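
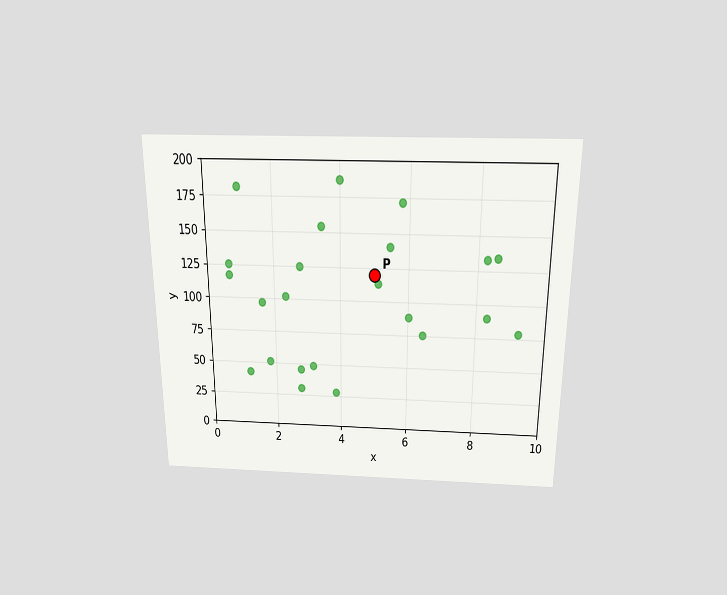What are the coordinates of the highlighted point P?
(5, 120)

The chart is viewed slightly from above. Following the gridlines from P to each axis, P sits at (5, 120).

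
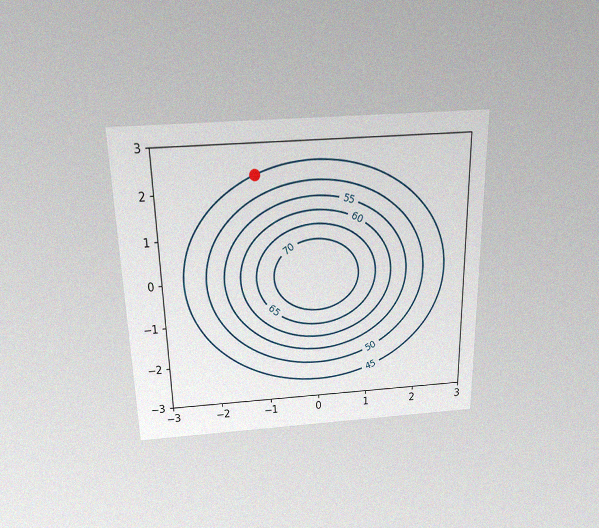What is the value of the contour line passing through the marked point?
45

The chart is viewed slightly from above, with some photo noise. The marked point sits on the contour labelled 45.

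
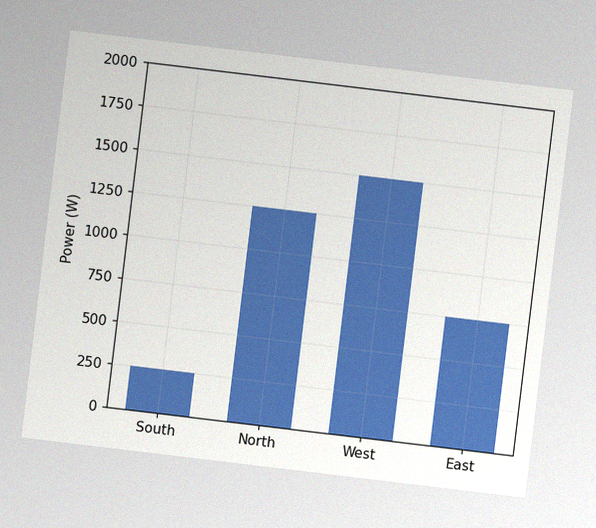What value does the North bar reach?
The chart is tilted about 7° clockwise, with some photo noise. Reading along the chart's y-axis, the North bar reaches 1250W.

1250W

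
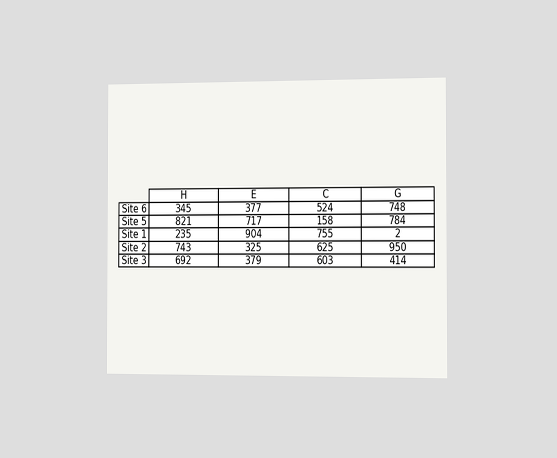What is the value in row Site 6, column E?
377

The chart is viewed slightly from the right. The (Site 6, E) cell reads 377.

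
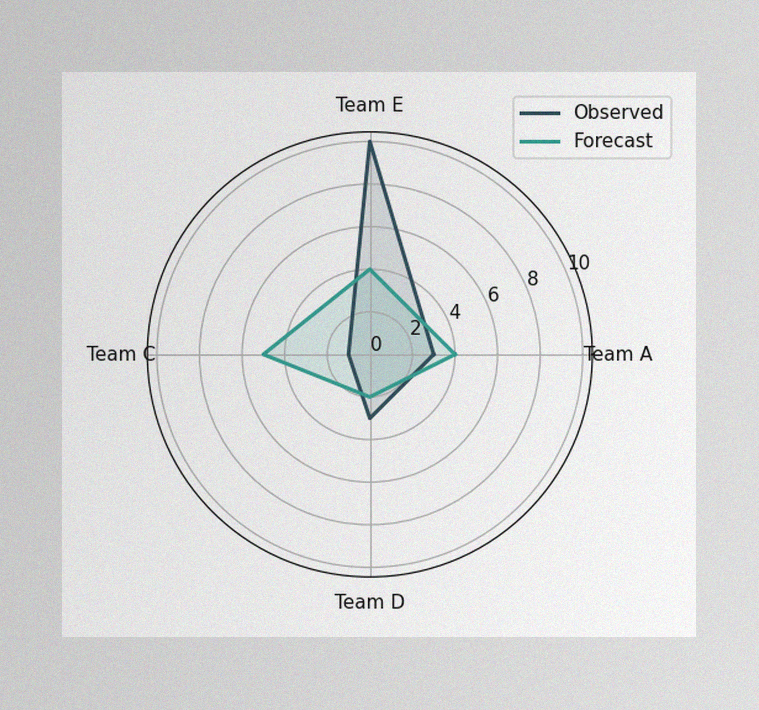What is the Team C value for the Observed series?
The image has some photo noise and uneven lighting. On the Team C axis, Observed reaches 1.

1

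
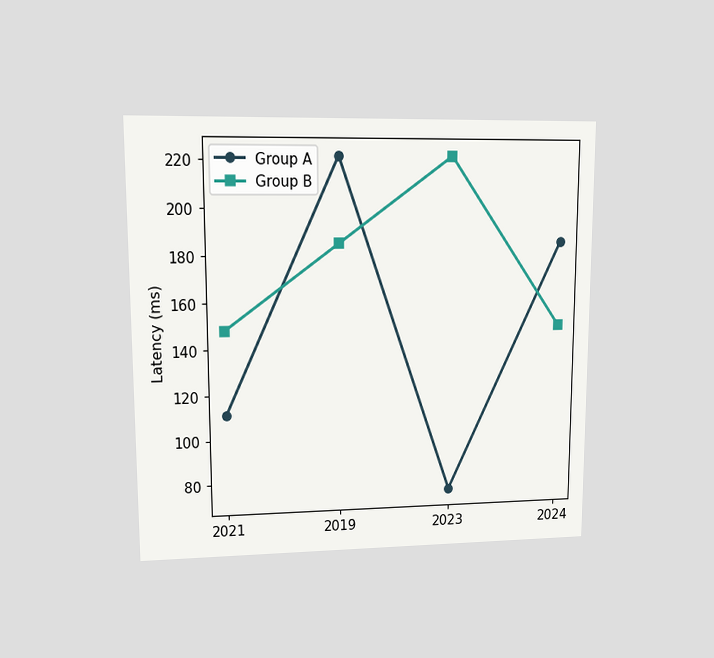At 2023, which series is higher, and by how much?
Group B, by 148ms

The chart is viewed at a slight angle. At 2023, Group B sits above the other line by 148ms.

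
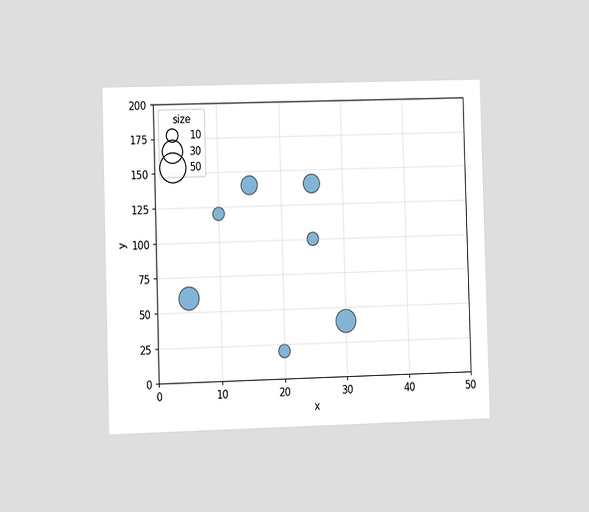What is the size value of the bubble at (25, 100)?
10

The chart is viewed at a slight angle. Matching the bubble at (25, 100) against the size legend gives 10.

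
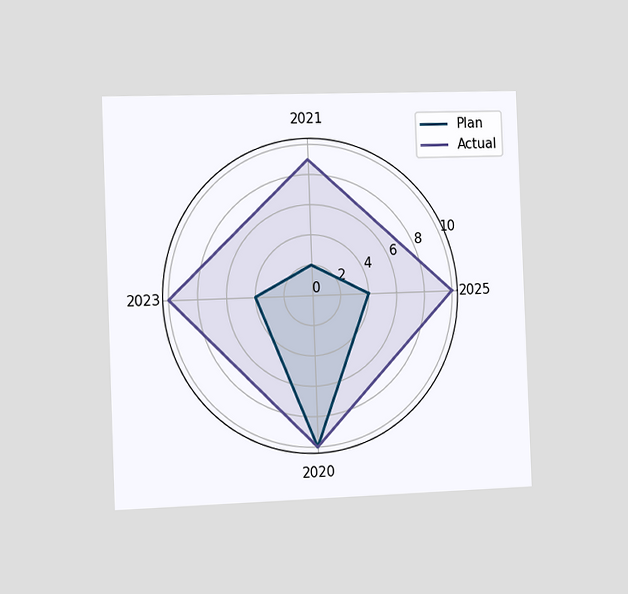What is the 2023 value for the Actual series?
The chart is tilted about 2° counter-clockwise and viewed slightly from the left. On the 2023 axis, Actual reaches 10.

10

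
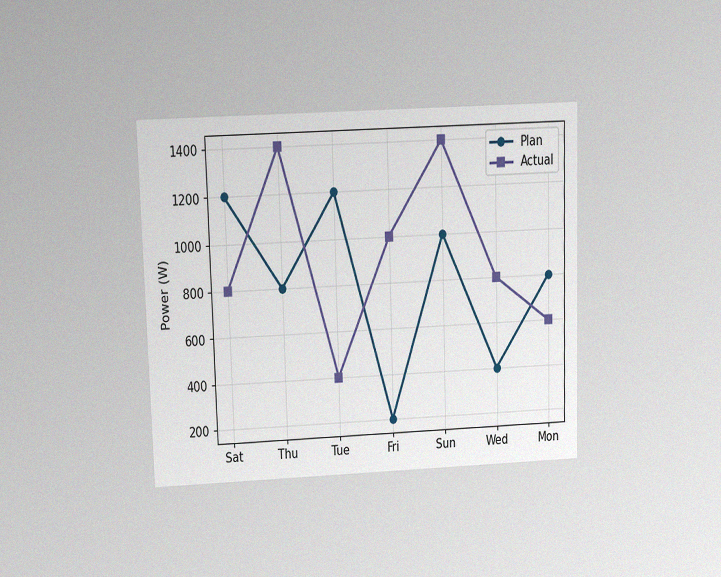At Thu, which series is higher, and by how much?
Actual, by 600W

The chart is viewed slightly from above, with some photo noise. At Thu, Actual sits above the other line by 600W.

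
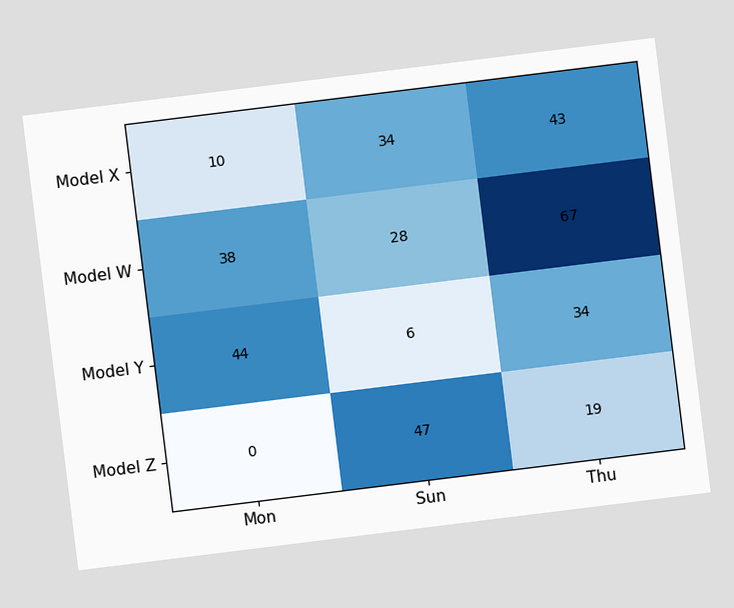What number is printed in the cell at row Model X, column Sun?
The chart is tilted about 7° counter-clockwise. The (Model X, Sun) cell reads 34.

34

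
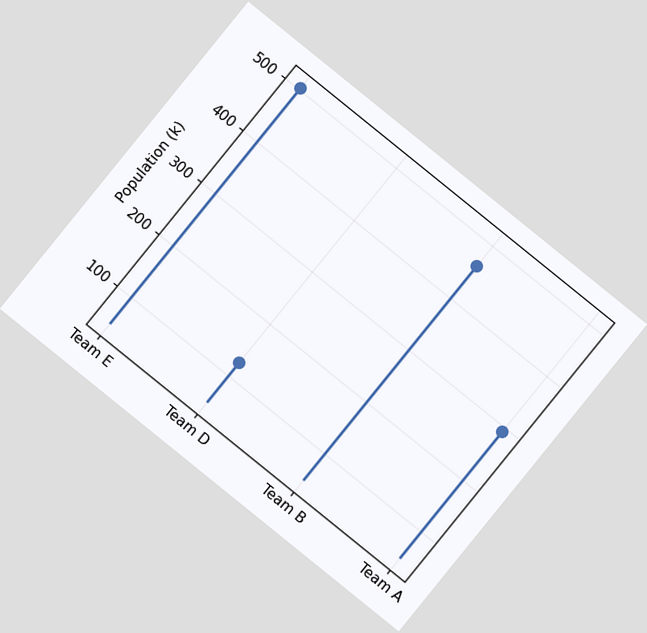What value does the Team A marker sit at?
The chart is tilted about 39° clockwise. The Team A marker sits at 294k.

294k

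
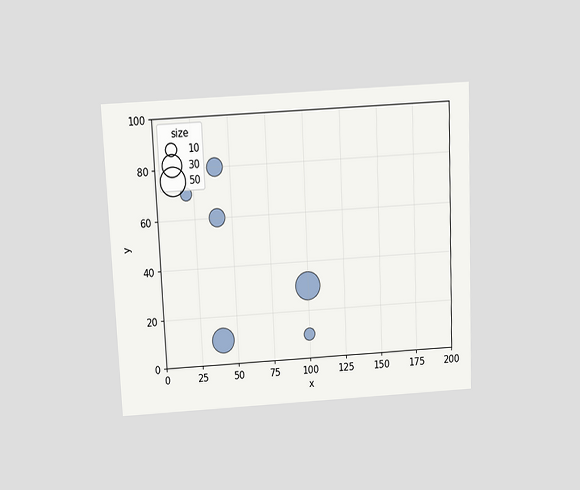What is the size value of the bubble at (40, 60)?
The chart is tilted about 3° counter-clockwise and viewed slightly from above. Matching the bubble at (40, 60) against the size legend gives 20.

20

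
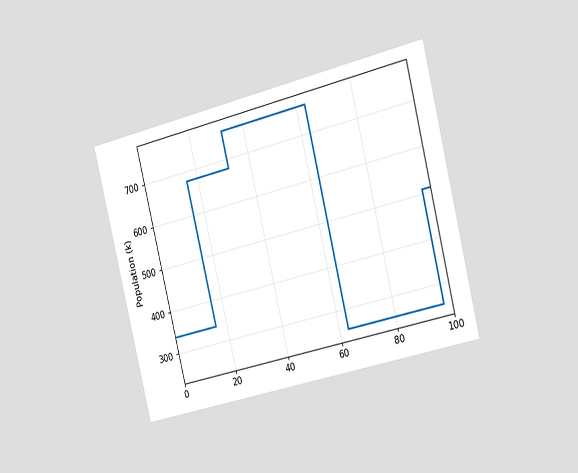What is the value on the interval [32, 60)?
The chart is tilted about 14° counter-clockwise and viewed slightly from the right. On [32, 60) the step sits at 765k.

765k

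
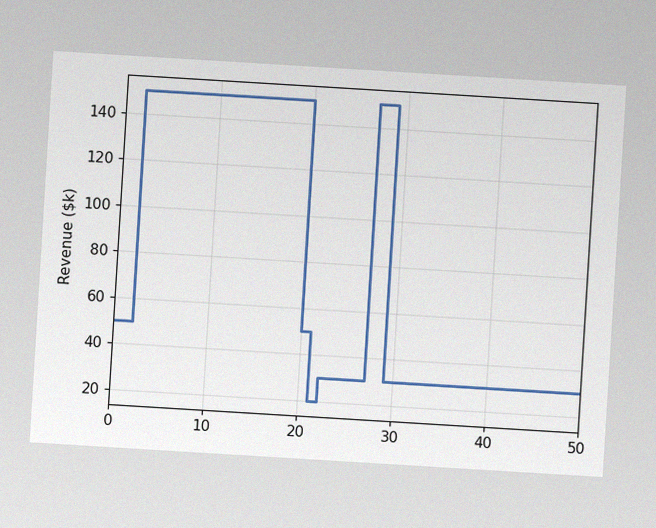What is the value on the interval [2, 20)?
$150k

The chart is tilted about 3° clockwise, with some photo noise. On [2, 20) the step sits at $150k.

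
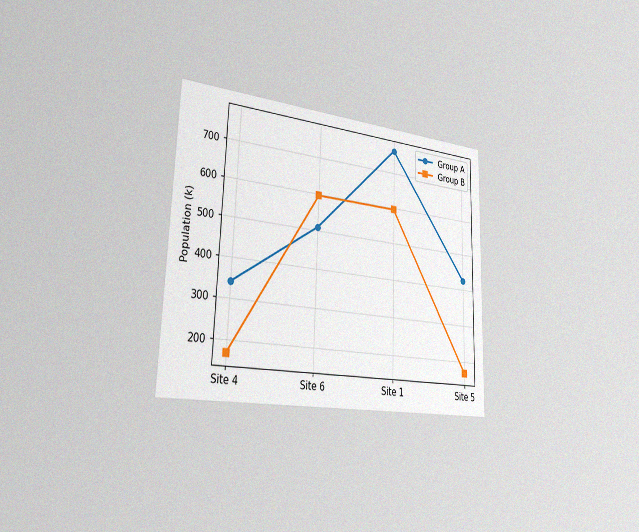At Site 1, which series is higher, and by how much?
Group A, by 170k

The chart is viewed slightly from the left, with some photo noise. At Site 1, Group A sits above the other line by 170k.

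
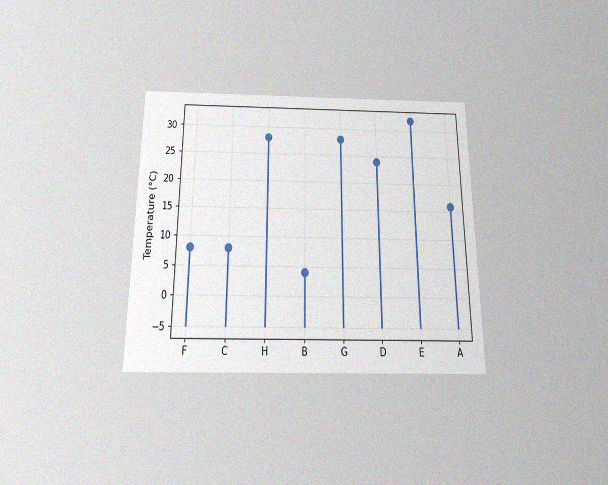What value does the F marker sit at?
8°C

The chart is viewed slightly from below, with some photo noise. The F marker sits at 8°C.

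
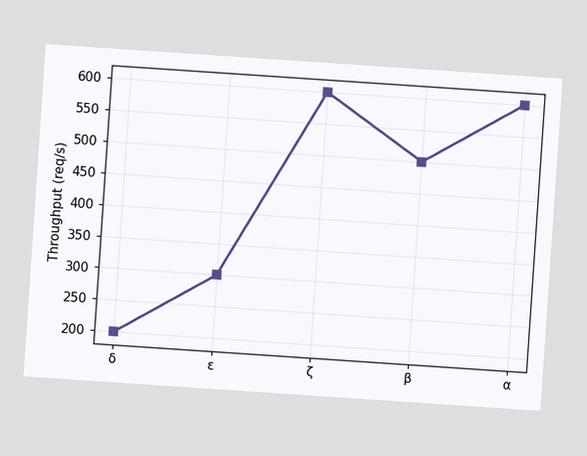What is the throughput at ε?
The chart is tilted about 4° clockwise. At ε, the line is at 300req/s.

300req/s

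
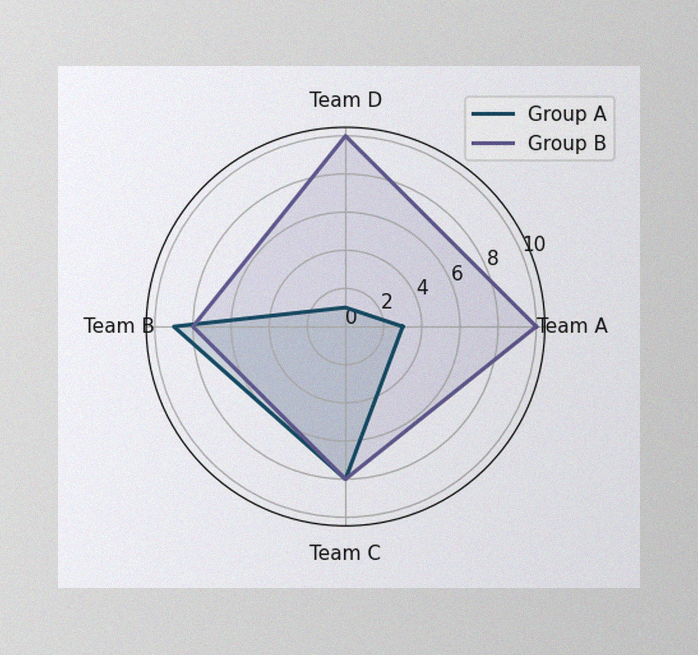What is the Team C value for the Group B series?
The image has some photo noise and uneven lighting. On the Team C axis, Group B reaches 8.

8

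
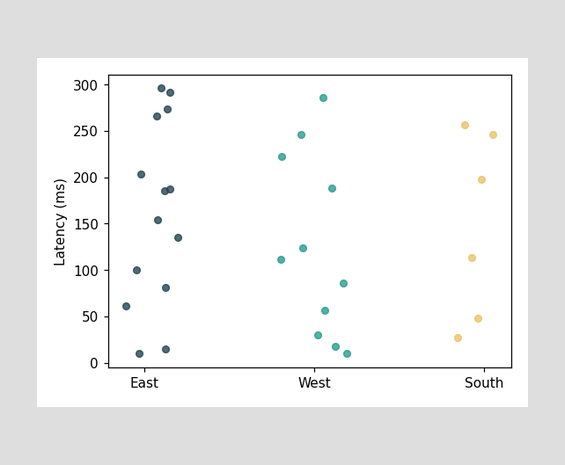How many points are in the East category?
14

Counting the markers in the East column gives 14.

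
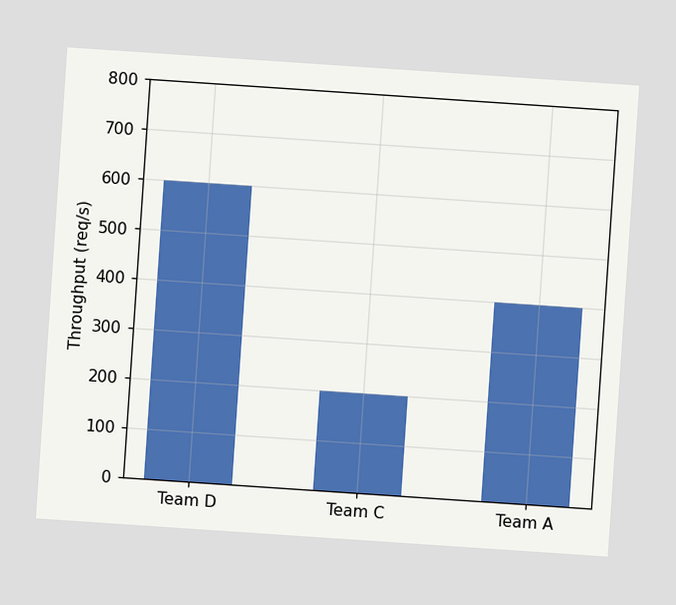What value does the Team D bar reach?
The chart is tilted about 4° clockwise. Reading along the chart's y-axis, the Team D bar reaches 600req/s.

600req/s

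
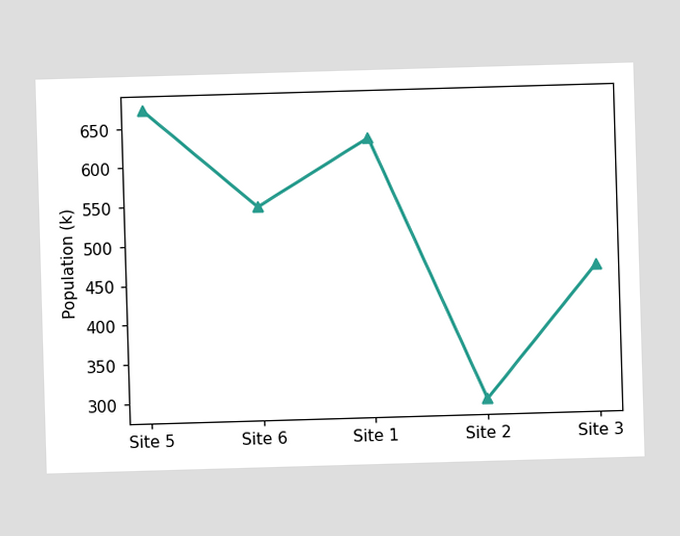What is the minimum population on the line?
The lowest point is at Site 2, and reading across to the y-axis gives 294k.

294k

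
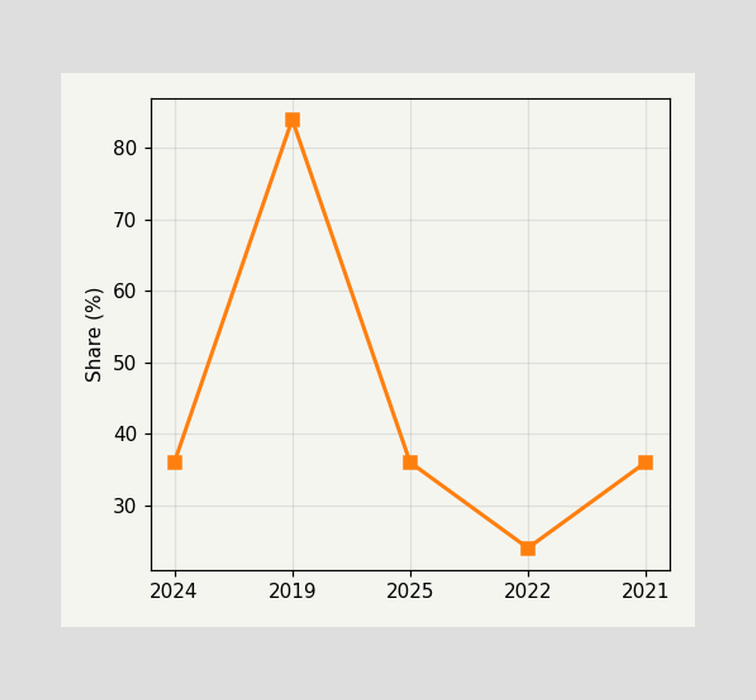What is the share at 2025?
36%

At 2025, the line is at 36%.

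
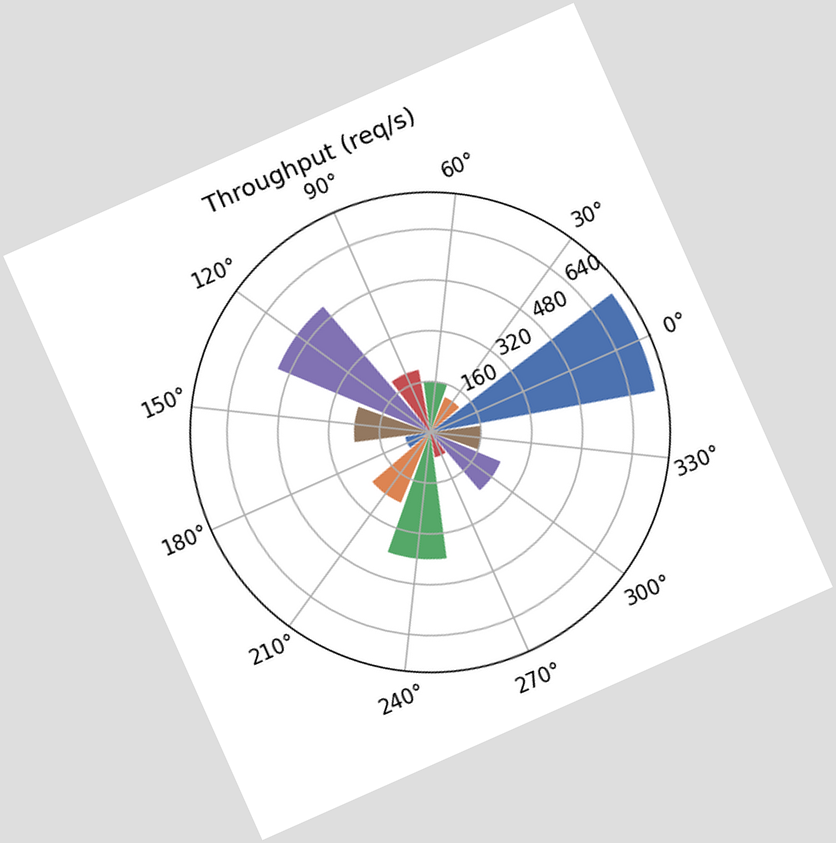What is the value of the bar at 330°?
The chart is tilted about 24° counter-clockwise. The bar at 330° reaches 160req/s on the radial axis.

160req/s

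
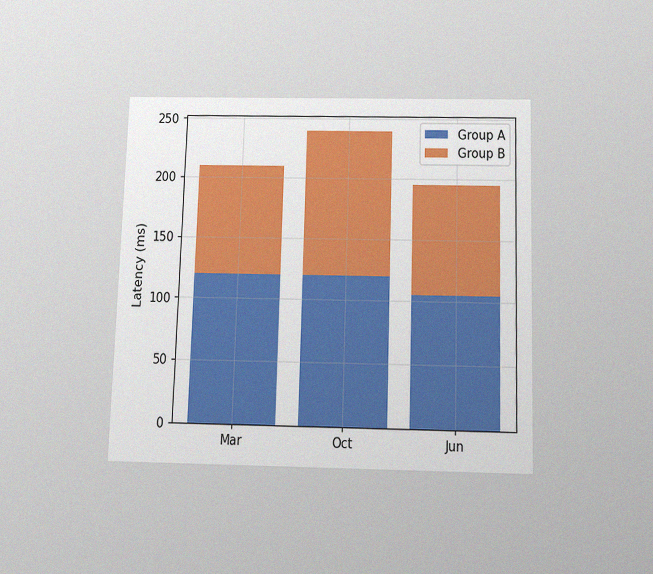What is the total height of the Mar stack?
210ms

The chart is viewed slightly from below, with some photo noise. The Mar stack's top reaches 210ms on the y-axis.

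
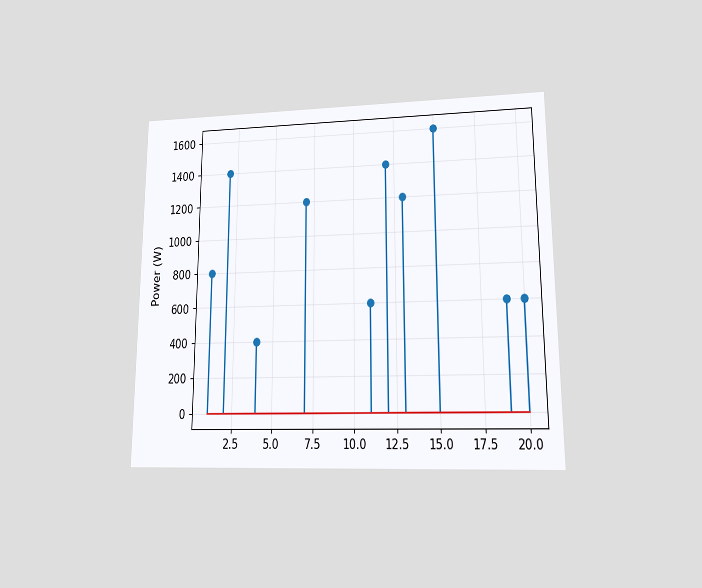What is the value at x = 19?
600W

The chart is viewed at a slight angle. The stem at x=19 reaches 600W.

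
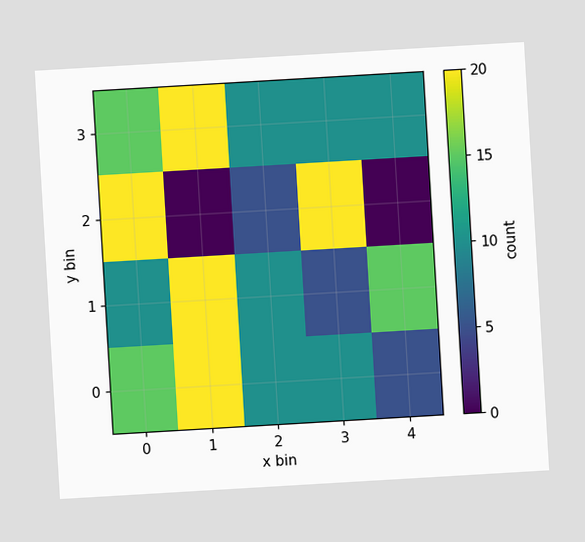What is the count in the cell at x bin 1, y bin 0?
The chart is tilted about 3° counter-clockwise. Matching the cell (1, 0) against the colorbar gives 20.

20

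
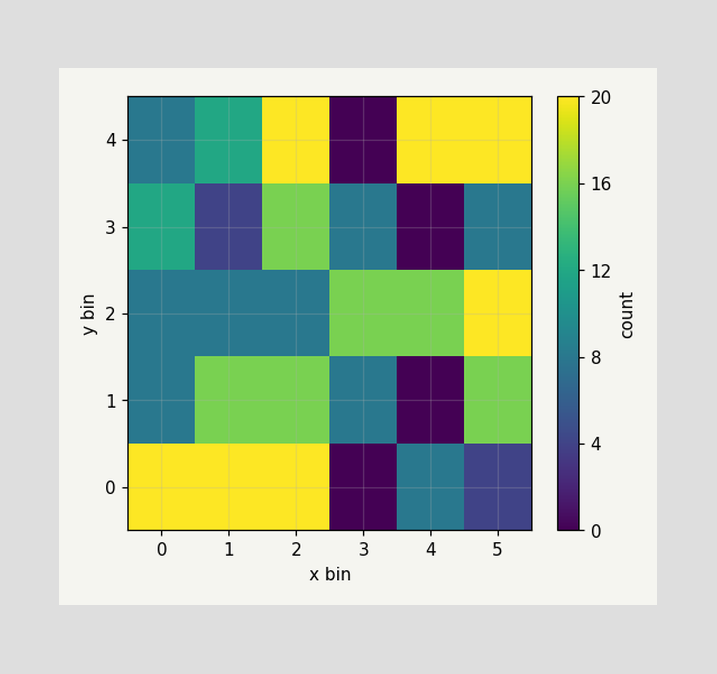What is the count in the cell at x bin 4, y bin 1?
Matching the cell (4, 1) against the colorbar gives 0.

0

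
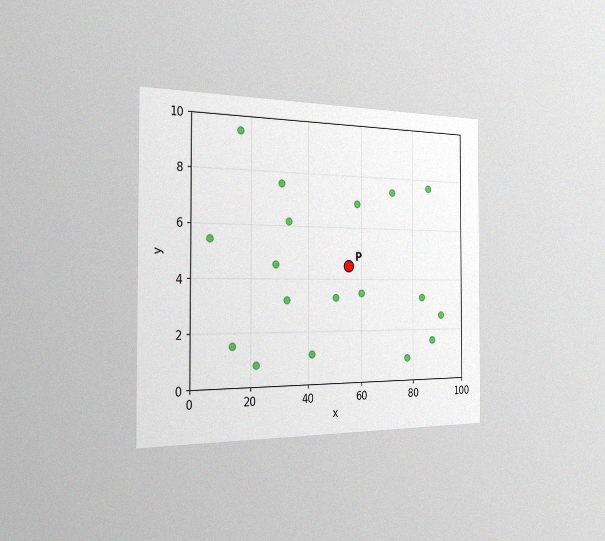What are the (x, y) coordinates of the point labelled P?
(55, 4.5)

The chart is viewed slightly from the left, with some photo noise. Following the gridlines from P to each axis, P sits at (55, 4.5).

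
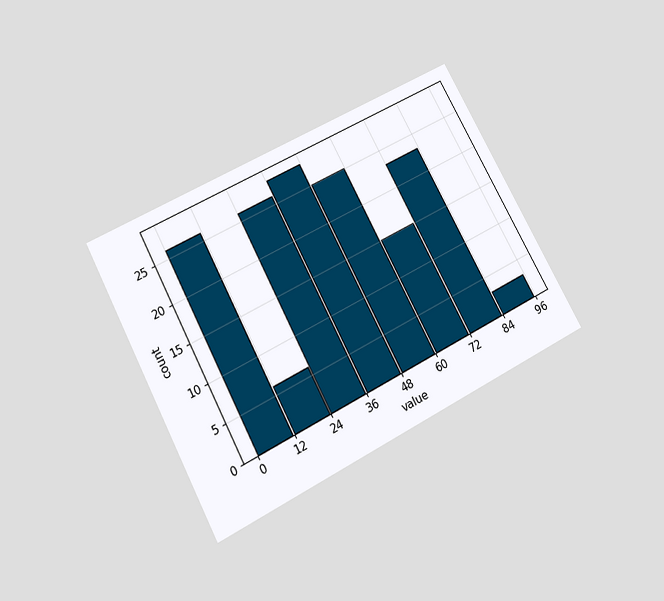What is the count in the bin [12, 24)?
The chart is tilted about 28° counter-clockwise and viewed slightly from below. The [12, 24) bin has height 6.

6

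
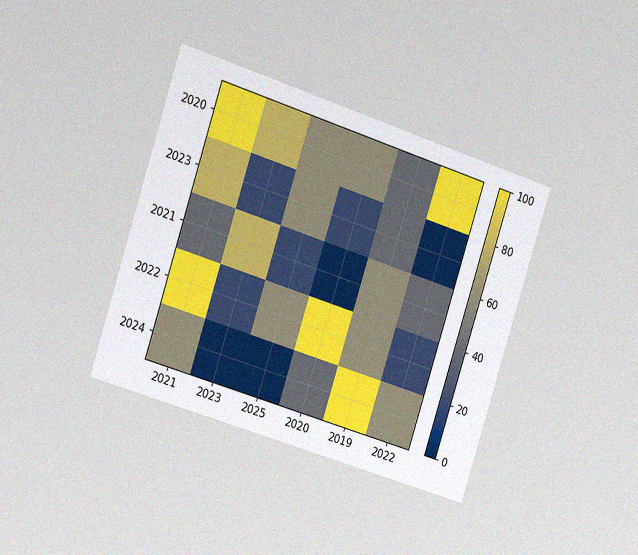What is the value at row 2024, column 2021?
The chart is tilted about 18° clockwise and viewed slightly from the left, with some photo noise. Matching cell (2024, 2021) against the colorbar gives 60.

60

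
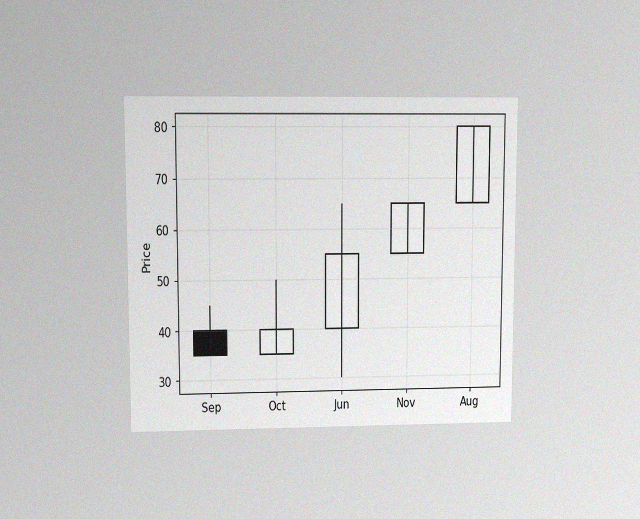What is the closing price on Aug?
The chart is viewed at a slight angle, with some photo noise. The Aug candle closes at 80.

80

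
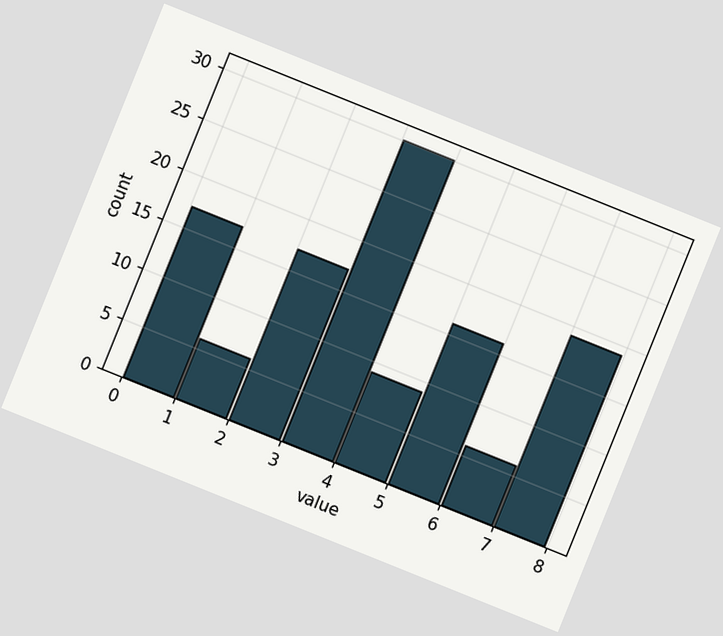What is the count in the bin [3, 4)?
The chart is tilted about 22° clockwise. The [3, 4) bin has height 30.

30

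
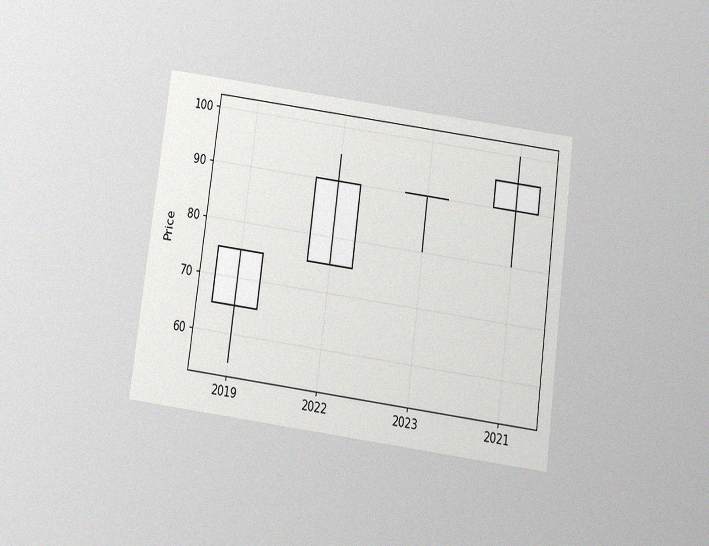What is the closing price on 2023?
90

The chart is tilted about 8° clockwise and viewed slightly from below, with some photo noise. The 2023 candle closes at 90.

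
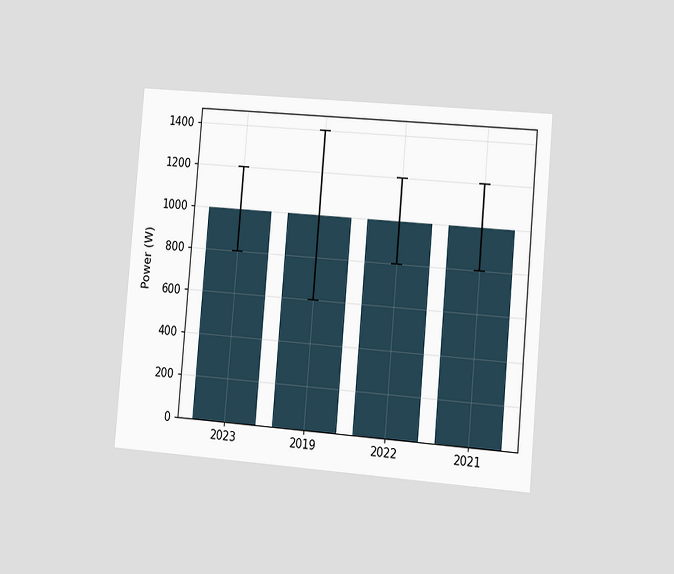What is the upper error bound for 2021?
The chart is tilted about 5° clockwise and viewed slightly from the right. The 2021 bar's upper whisker reaches 1200W.

1200W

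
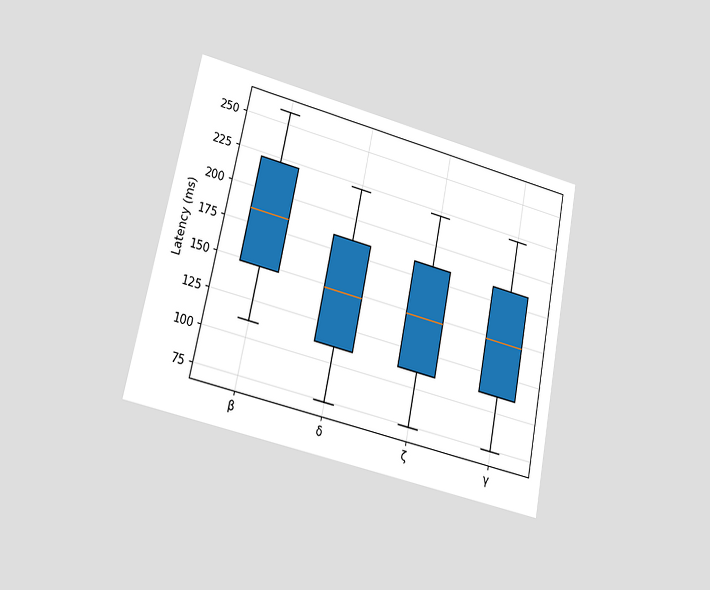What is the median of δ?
The chart is tilted about 12° clockwise and viewed at a slight angle. The median line in the δ box sits at 148ms.

148ms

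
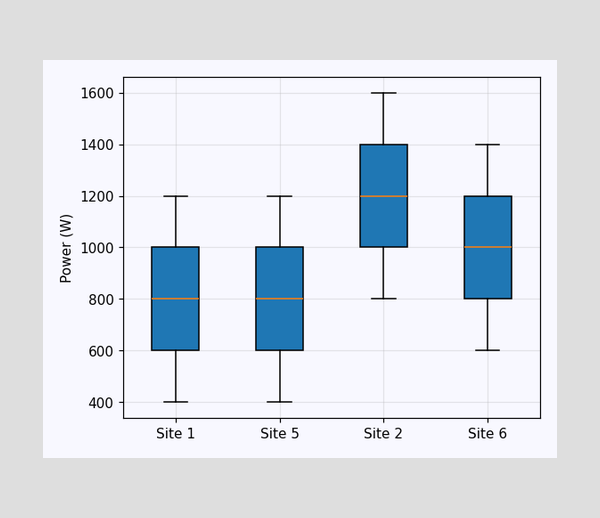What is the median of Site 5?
The median line in the Site 5 box sits at 800W.

800W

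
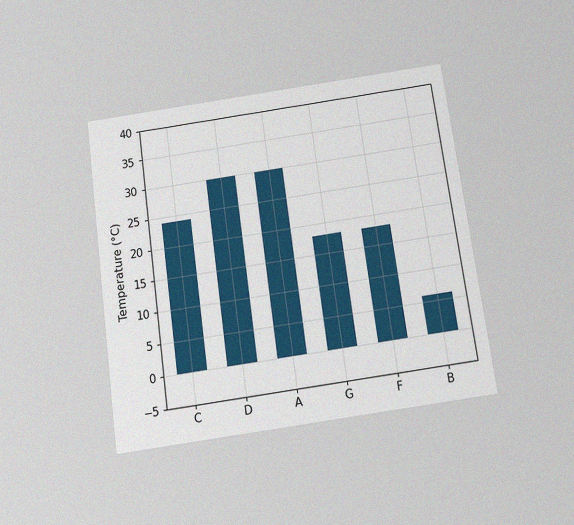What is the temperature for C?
24°C

The chart is tilted about 8° counter-clockwise and viewed slightly from below, with some photo noise. Reading along the chart's y-axis, the C bar reaches 24°C.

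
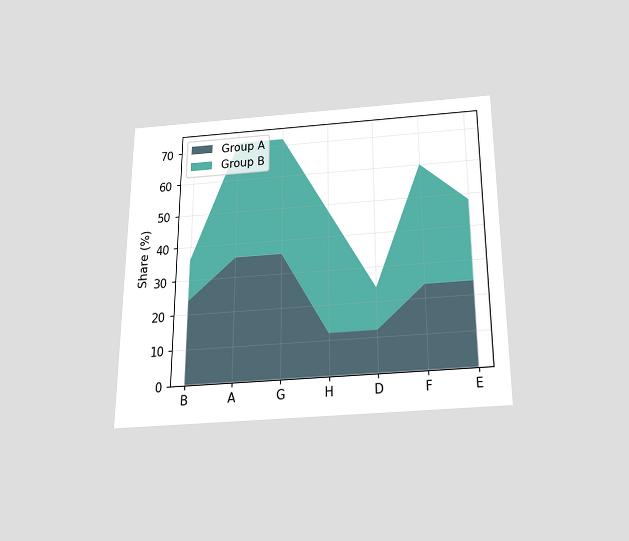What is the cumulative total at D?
24%

The chart is viewed slightly from below. The stacked total at D reaches 24%.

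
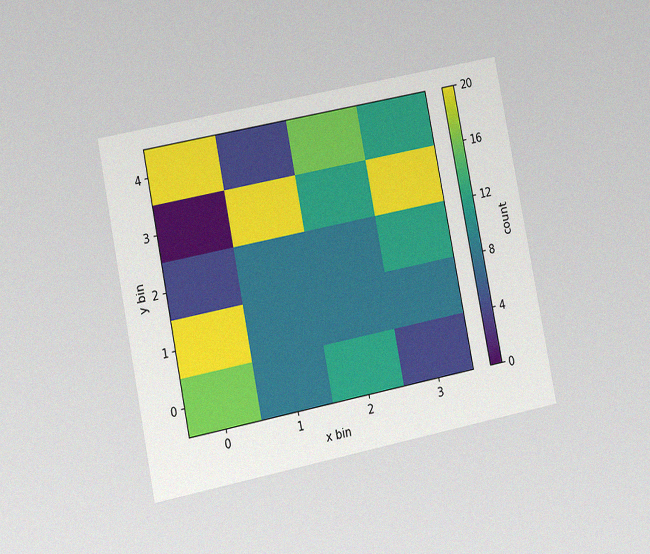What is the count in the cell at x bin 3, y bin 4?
The chart is tilted about 11° counter-clockwise and viewed at a slight angle, with some photo noise. Matching the cell (3, 4) against the colorbar gives 12.

12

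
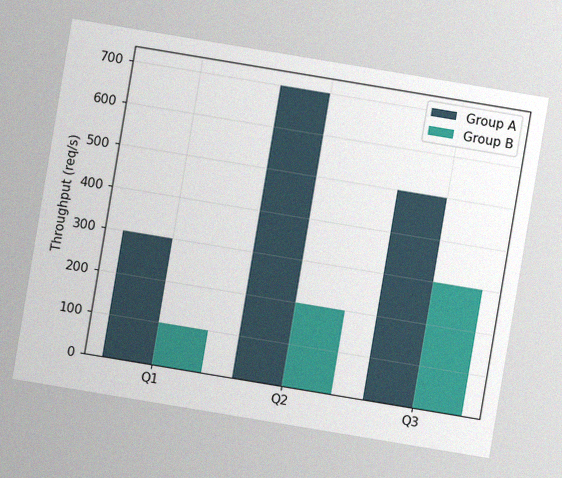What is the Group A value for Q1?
The chart is tilted about 9° clockwise, with some photo noise. The Group A bar at Q1 reaches 300req/s on the y-axis.

300req/s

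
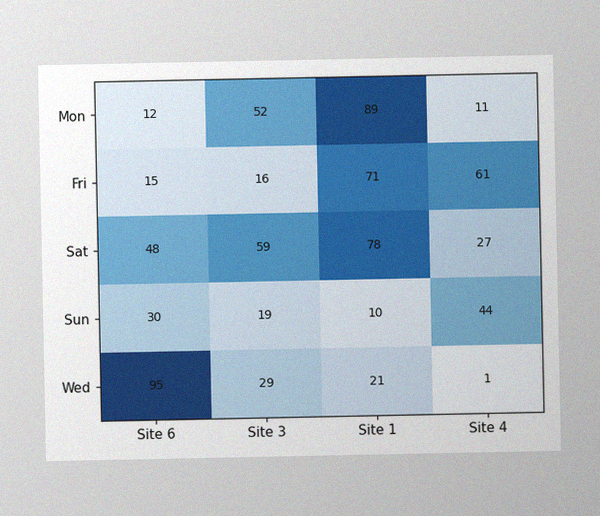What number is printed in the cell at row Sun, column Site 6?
30

The image has some photo noise and uneven lighting. The (Sun, Site 6) cell reads 30.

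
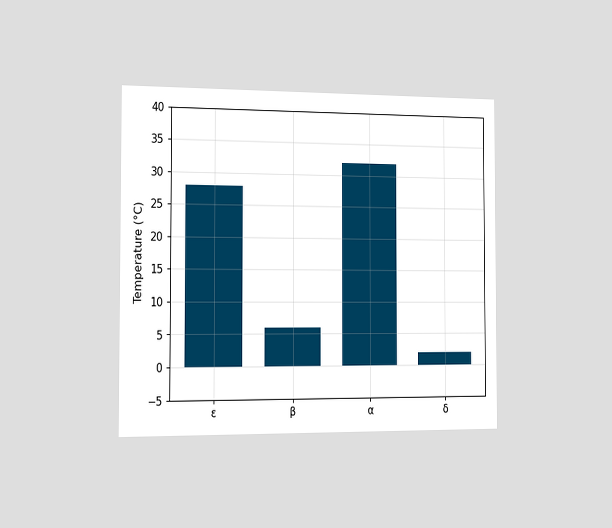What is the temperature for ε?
The chart is viewed slightly from the left. Reading along the chart's y-axis, the ε bar reaches 28°C.

28°C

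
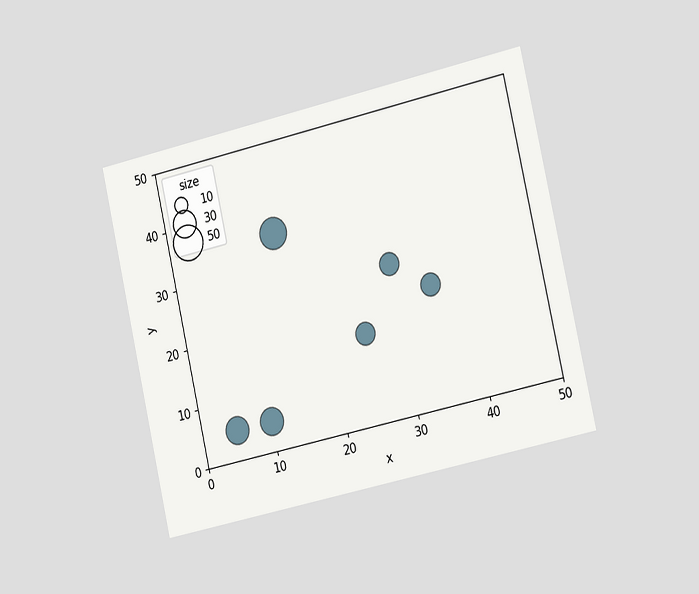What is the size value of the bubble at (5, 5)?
30

The chart is tilted about 13° counter-clockwise and viewed slightly from the right. Matching the bubble at (5, 5) against the size legend gives 30.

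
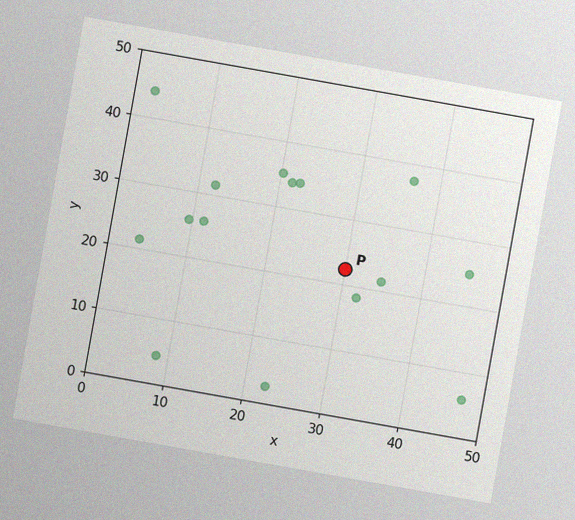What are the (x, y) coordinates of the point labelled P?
The chart is tilted about 10° clockwise, with some photo noise. Following the gridlines from P to each axis, P sits at (30, 22.5).

(30, 22.5)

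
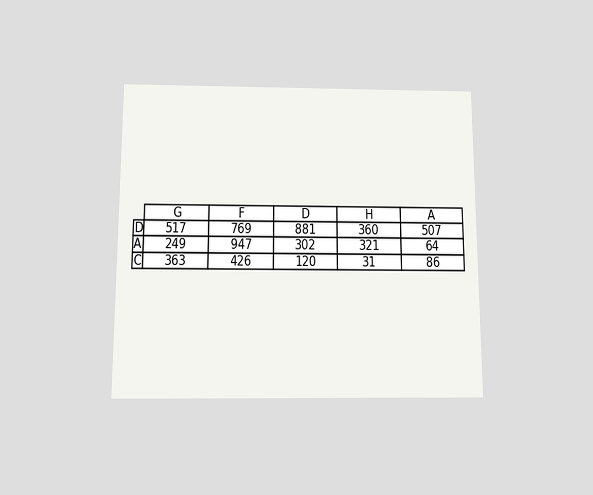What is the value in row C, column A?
86

The chart is viewed slightly from below. The (C, A) cell reads 86.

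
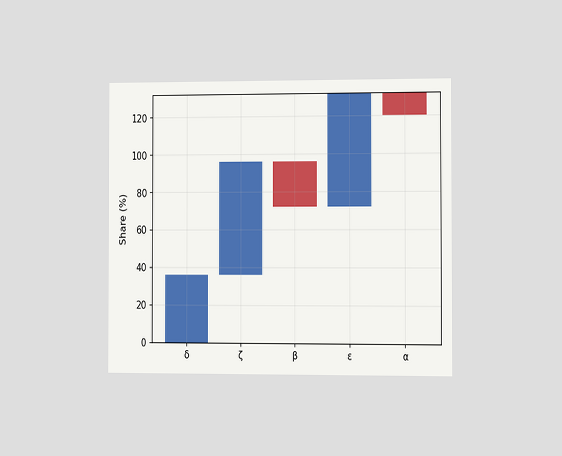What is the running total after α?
120%

The chart is viewed slightly from the right. After α the running total reaches 120%.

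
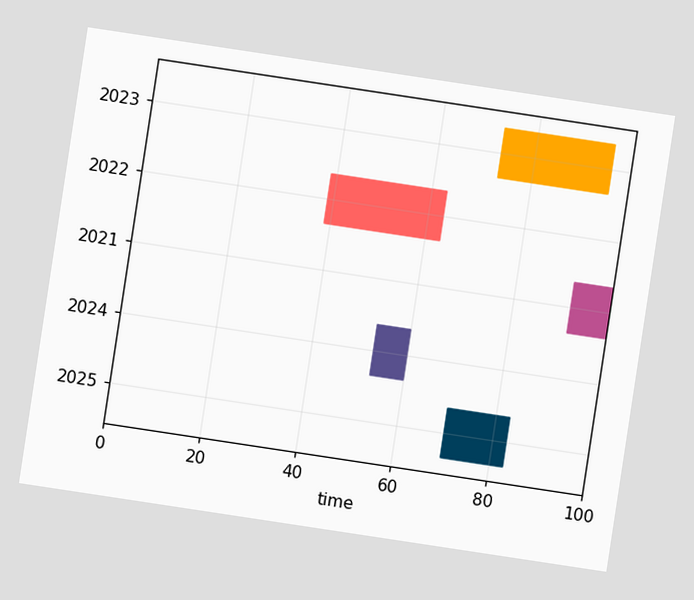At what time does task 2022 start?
The chart is tilted about 9° clockwise. The 2022 bar begins at t=39.

39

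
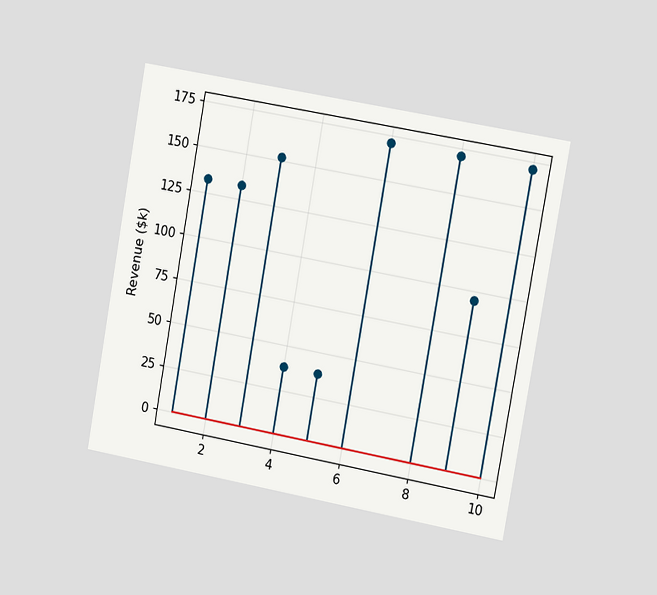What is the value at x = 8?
$171k

The chart is tilted about 10° clockwise and viewed slightly from the right. The stem at x=8 reaches $171k.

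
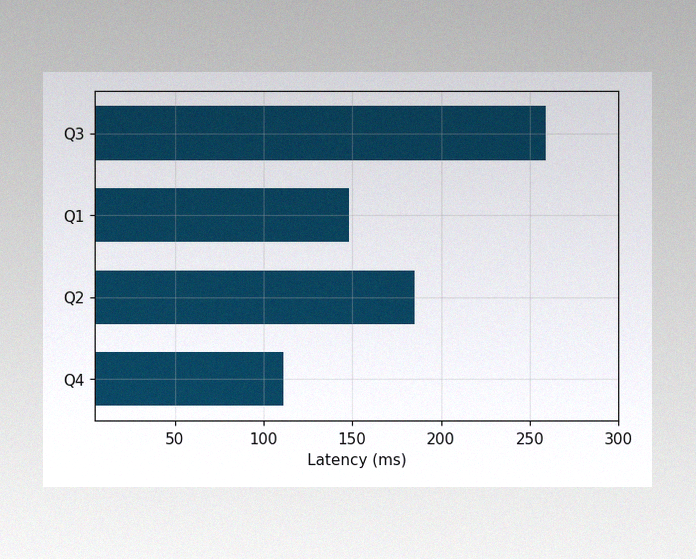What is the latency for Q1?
148ms

The image has some photo noise and uneven lighting. Reading along the chart's x-axis, the Q1 bar reaches 148ms.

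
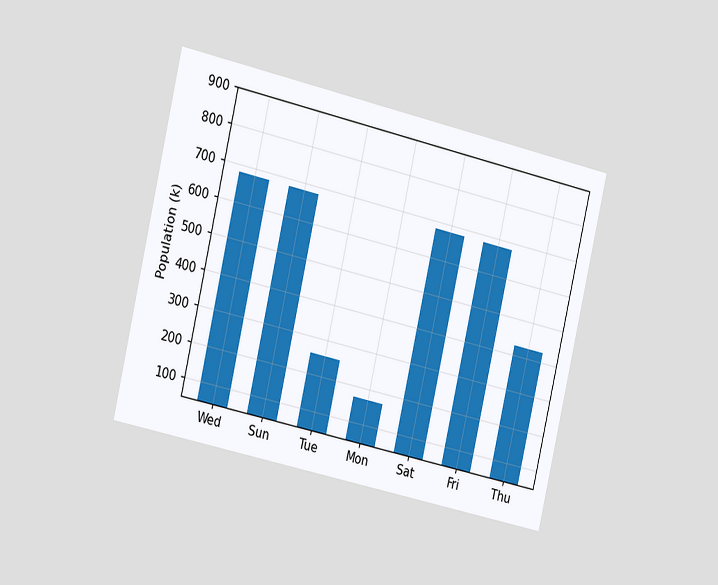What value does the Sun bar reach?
The chart is tilted about 13° clockwise and viewed slightly from the left. Reading along the chart's y-axis, the Sun bar reaches 680k.

680k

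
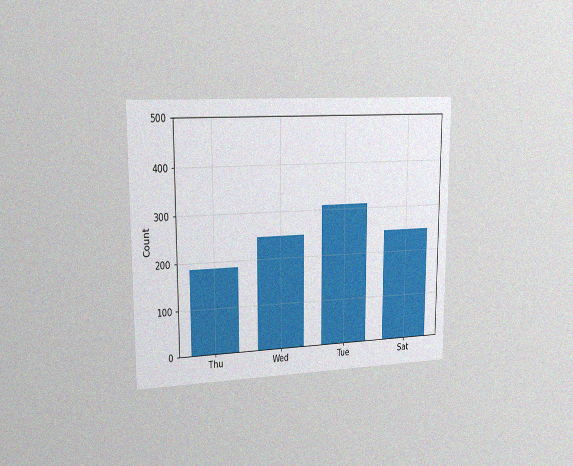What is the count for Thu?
The chart is viewed slightly from the left, with some photo noise. Reading along the chart's y-axis, the Thu bar reaches 186.

186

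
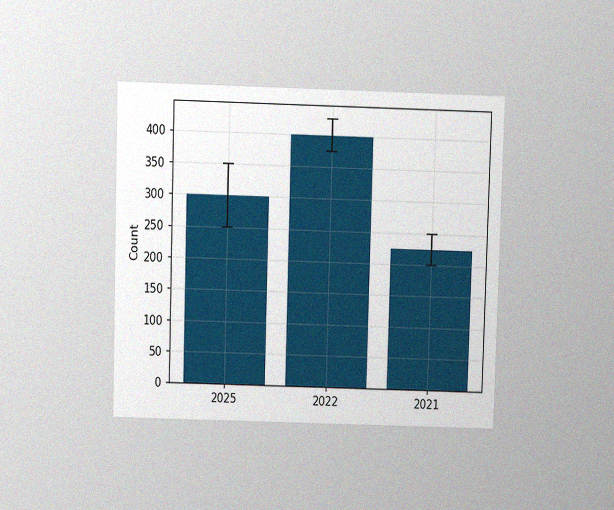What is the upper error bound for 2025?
350

The chart is viewed at a slight angle, with some photo noise. The 2025 bar's upper whisker reaches 350.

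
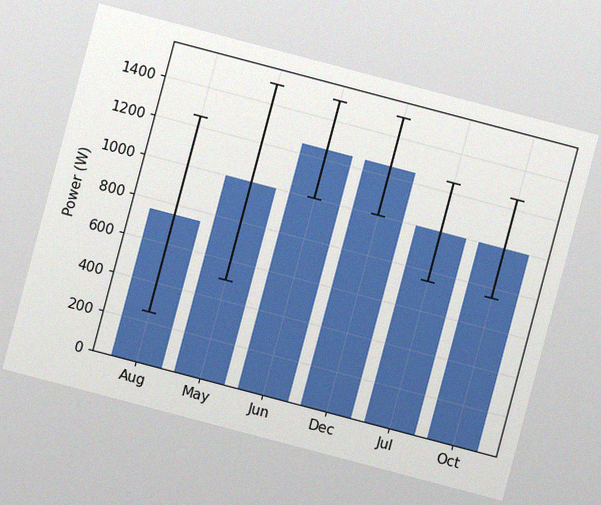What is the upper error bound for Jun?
1500W

The chart is tilted about 15° clockwise, with some photo noise. The Jun bar's upper whisker reaches 1500W.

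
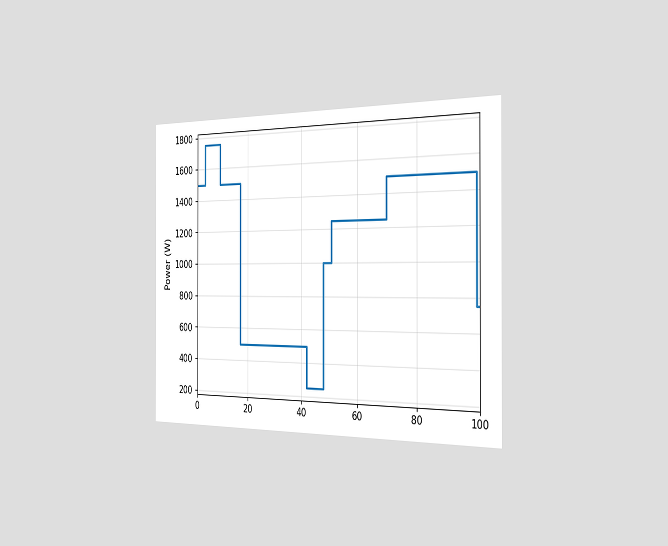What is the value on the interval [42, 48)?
250W

The chart is viewed slightly from the right. On [42, 48) the step sits at 250W.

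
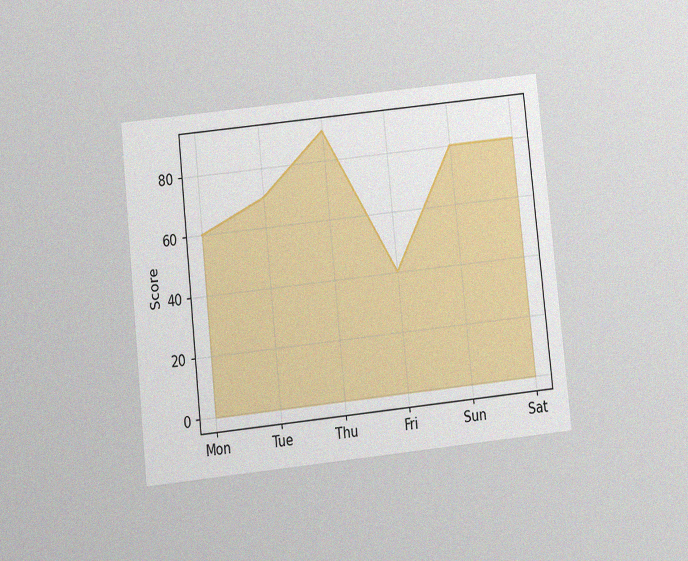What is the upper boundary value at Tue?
The chart is tilted about 6° counter-clockwise and viewed slightly from below, with some photo noise. At Tue the upper boundary is at 70.

70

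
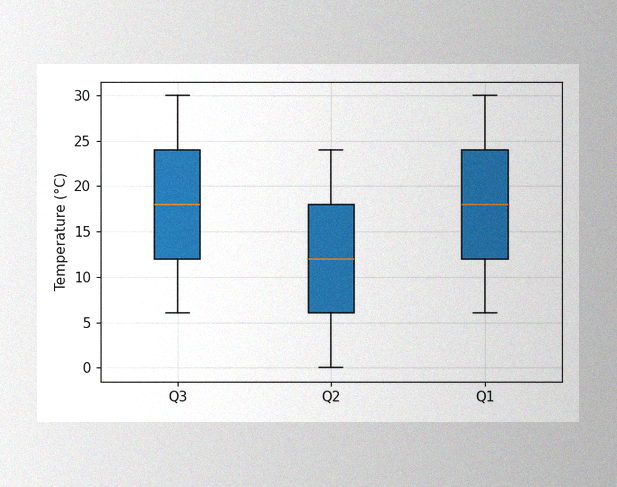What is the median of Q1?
18°C

The image has some photo noise and uneven lighting. The median line in the Q1 box sits at 18°C.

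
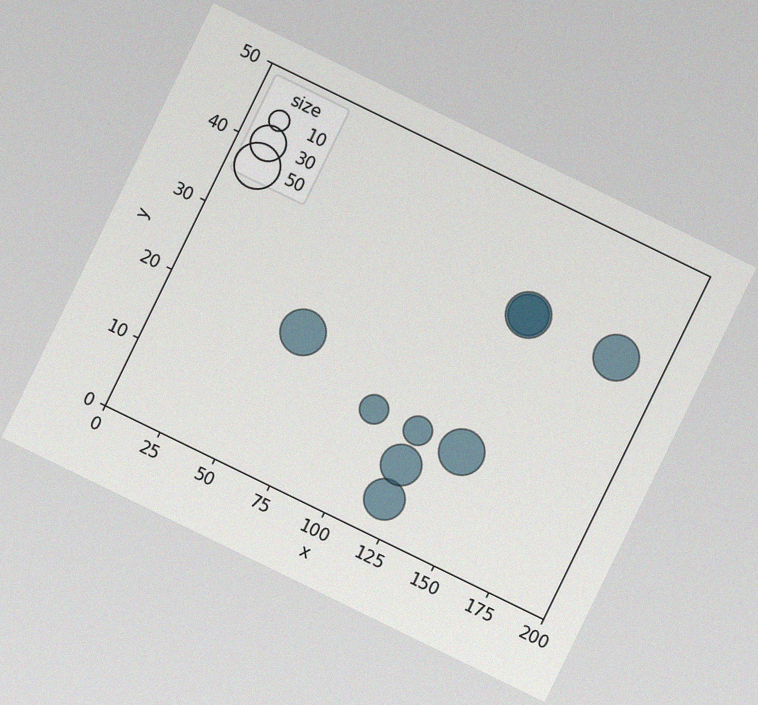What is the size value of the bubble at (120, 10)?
The chart is tilted about 26° clockwise, with some photo noise. Matching the bubble at (120, 10) against the size legend gives 40.

40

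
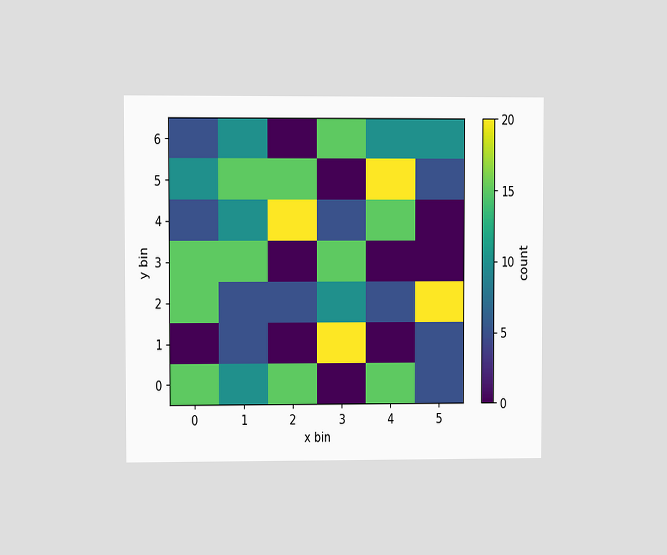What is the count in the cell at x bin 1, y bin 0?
The chart is viewed at a slight angle. Matching the cell (1, 0) against the colorbar gives 10.

10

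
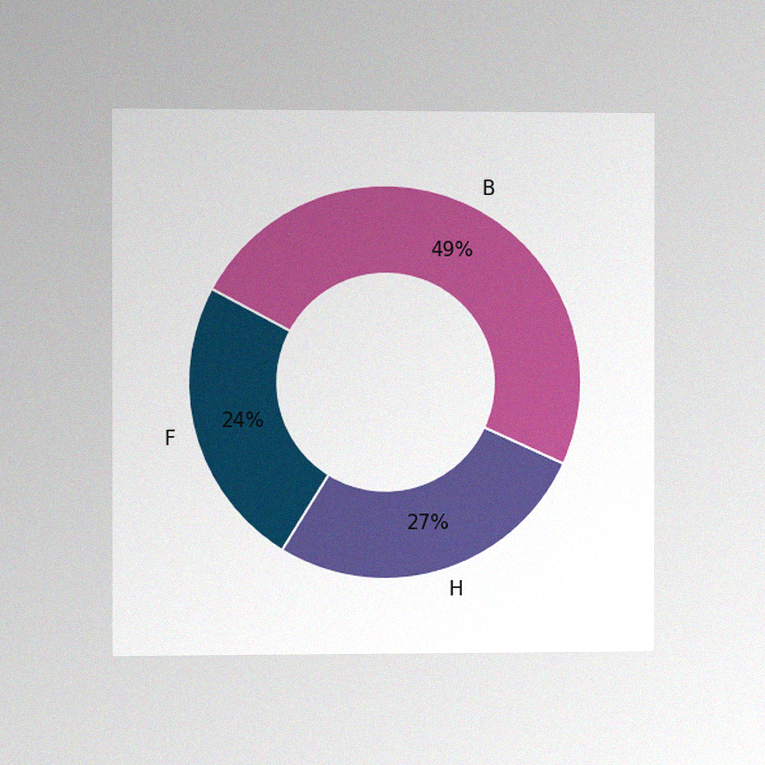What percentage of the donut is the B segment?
49%

The chart is viewed slightly from the left, with some photo noise. The B segment takes up 49% of the ring.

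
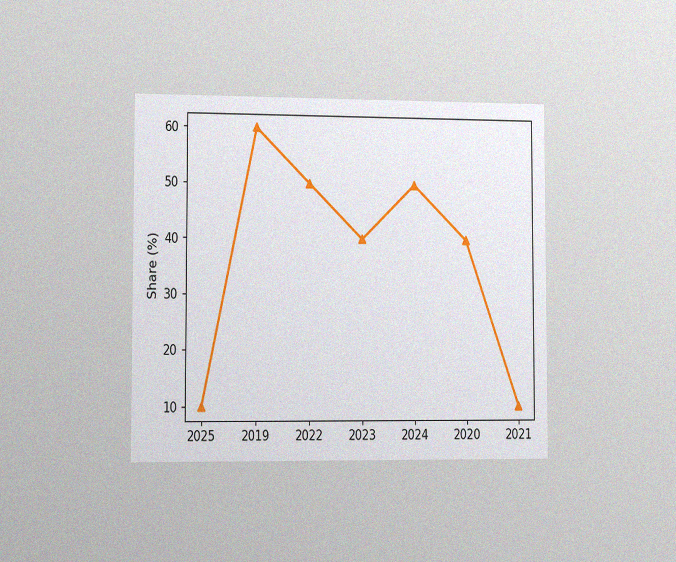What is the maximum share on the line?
60%

The chart is viewed slightly from the left, with some photo noise. The highest point is at 2019, and reading across to the y-axis gives 60%.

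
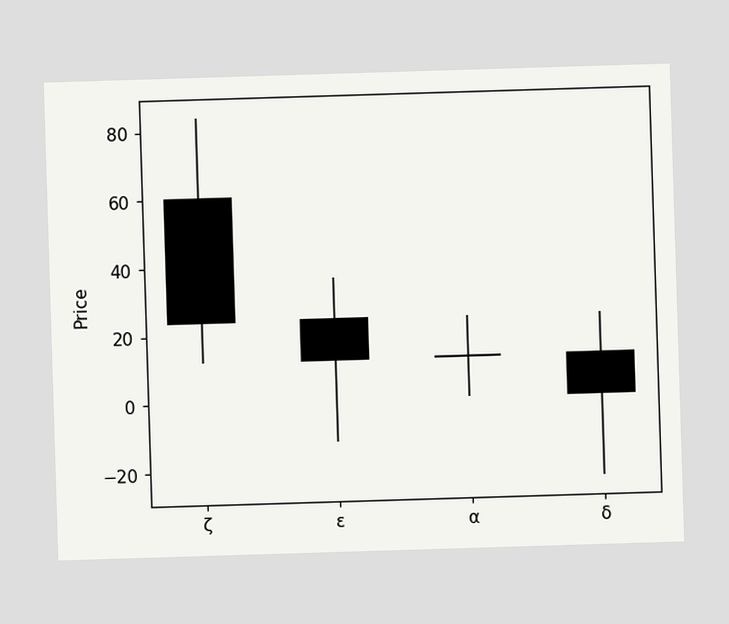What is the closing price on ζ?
24

The ζ candle closes at 24.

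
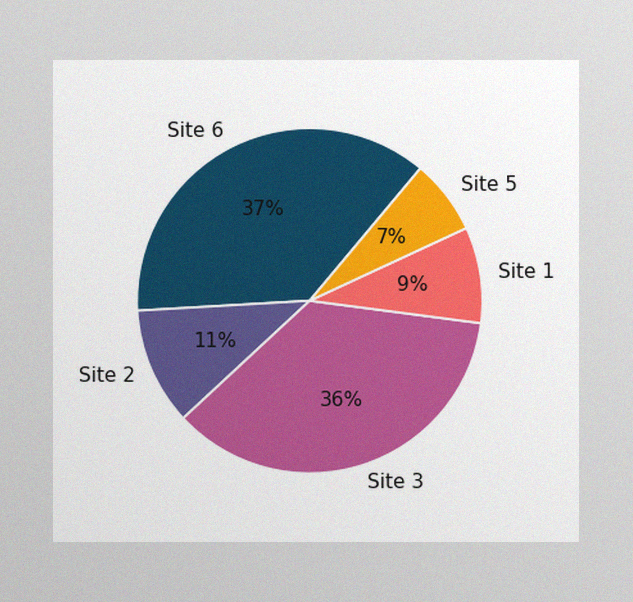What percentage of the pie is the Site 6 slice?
The image has some photo noise and uneven lighting. The Site 6 slice takes up 37% of the pie.

37%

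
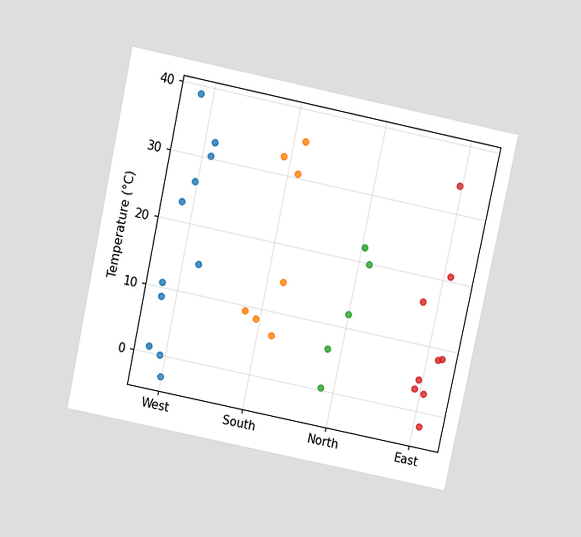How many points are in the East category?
9

The chart is tilted about 12° clockwise and viewed slightly from above. Counting the markers in the East column gives 9.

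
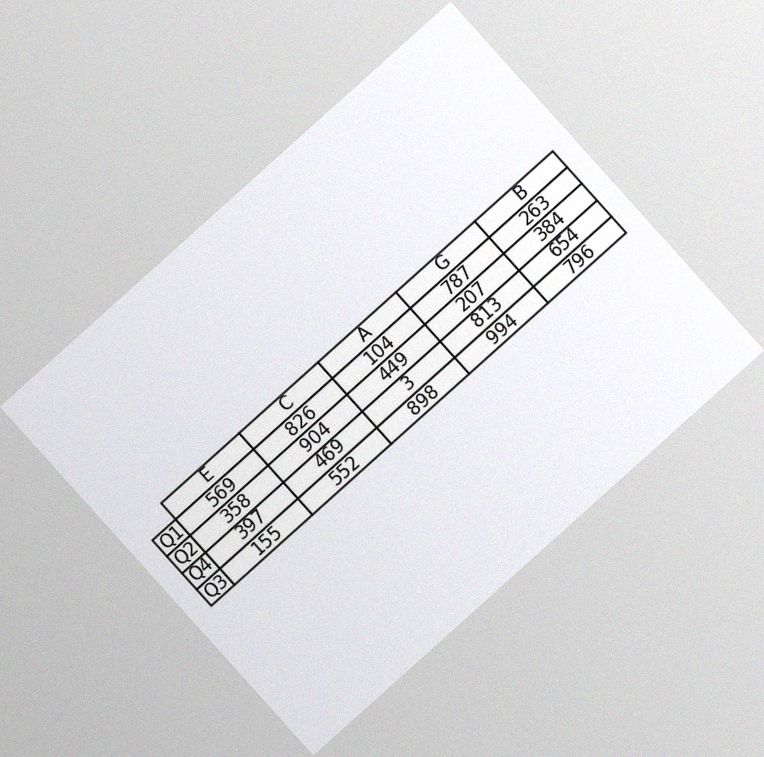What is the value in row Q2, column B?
The chart is tilted about 42° counter-clockwise, with some photo noise. The (Q2, B) cell reads 384.

384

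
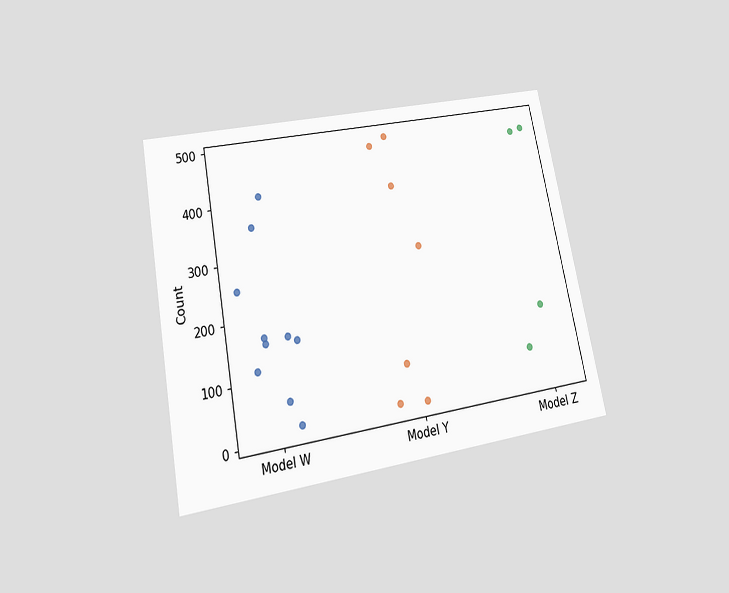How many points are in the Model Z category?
4

The chart is tilted about 11° counter-clockwise and viewed slightly from below. Counting the markers in the Model Z column gives 4.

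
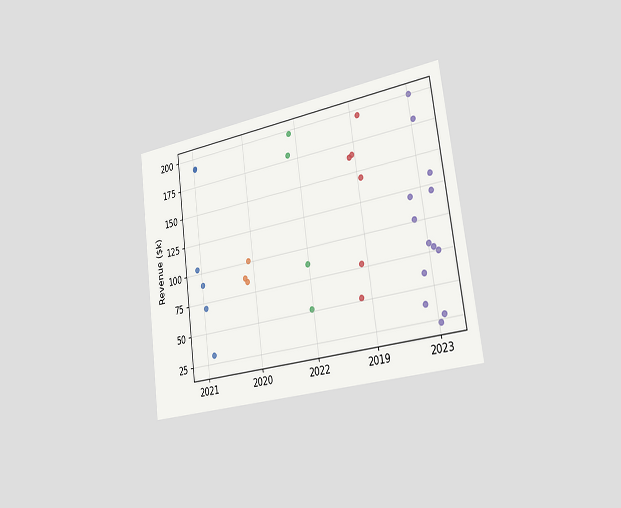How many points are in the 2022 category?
4

The chart is tilted about 8° counter-clockwise and viewed slightly from the right. Counting the markers in the 2022 column gives 4.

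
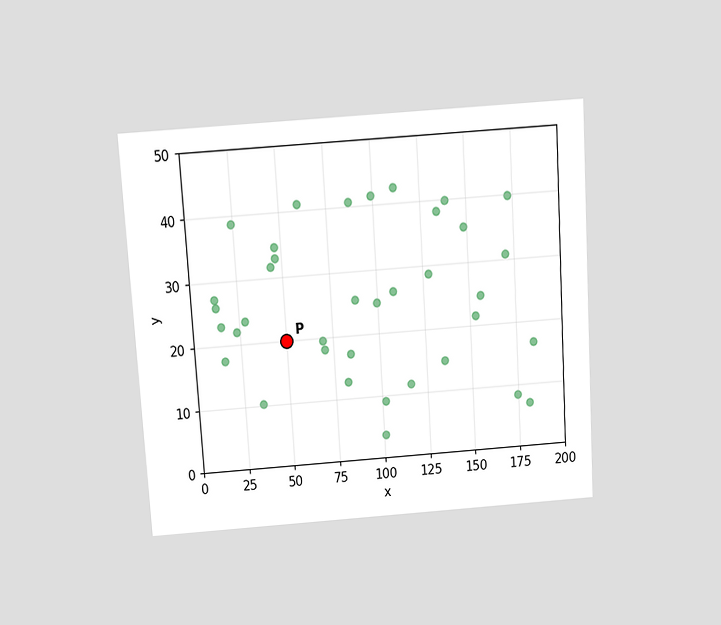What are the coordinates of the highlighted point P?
The chart is tilted about 4° counter-clockwise and viewed slightly from above. Following the gridlines from P to each axis, P sits at (50, 20).

(50, 20)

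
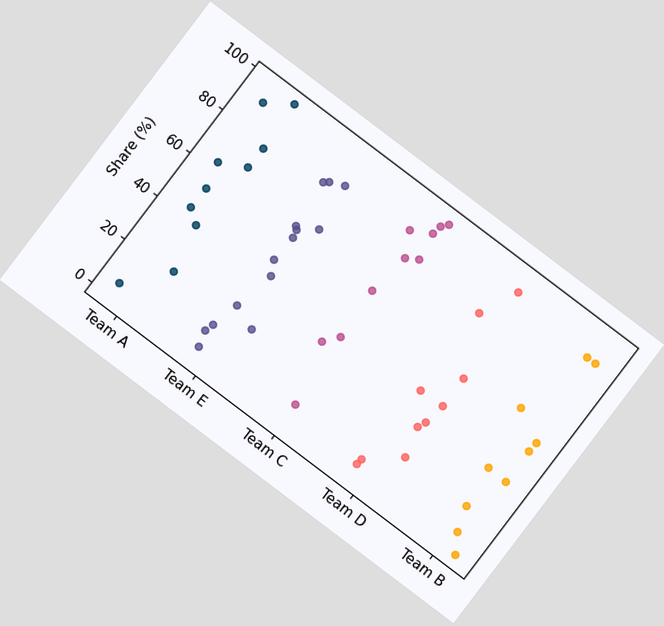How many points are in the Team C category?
The chart is tilted about 37° clockwise. Counting the markers in the Team C column gives 10.

10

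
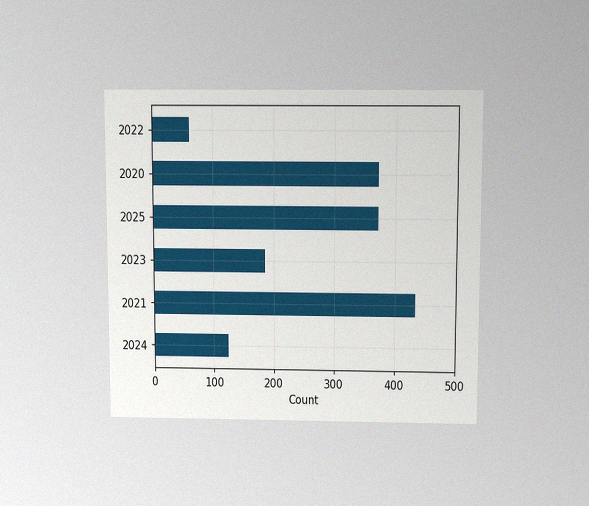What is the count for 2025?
372

The chart is viewed slightly from above, with some photo noise. Reading along the chart's x-axis, the 2025 bar reaches 372.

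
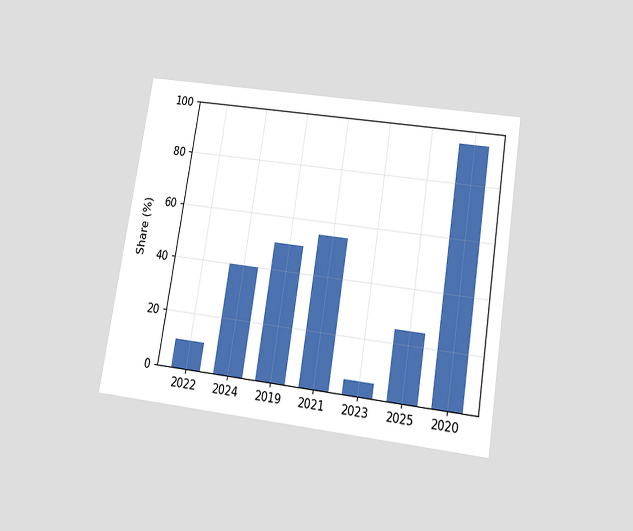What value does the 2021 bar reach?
The chart is tilted about 9° clockwise and viewed slightly from below. Reading along the chart's y-axis, the 2021 bar reaches 55%.

55%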